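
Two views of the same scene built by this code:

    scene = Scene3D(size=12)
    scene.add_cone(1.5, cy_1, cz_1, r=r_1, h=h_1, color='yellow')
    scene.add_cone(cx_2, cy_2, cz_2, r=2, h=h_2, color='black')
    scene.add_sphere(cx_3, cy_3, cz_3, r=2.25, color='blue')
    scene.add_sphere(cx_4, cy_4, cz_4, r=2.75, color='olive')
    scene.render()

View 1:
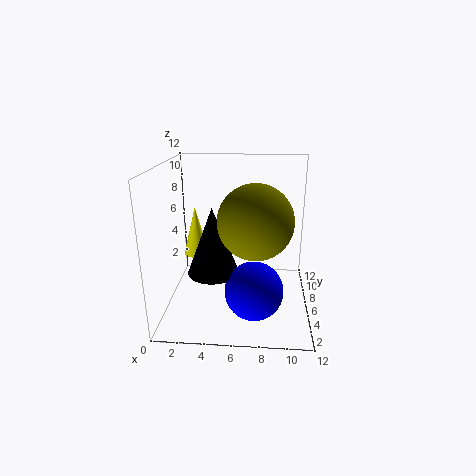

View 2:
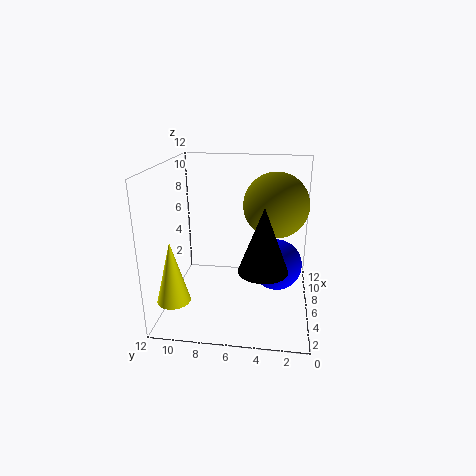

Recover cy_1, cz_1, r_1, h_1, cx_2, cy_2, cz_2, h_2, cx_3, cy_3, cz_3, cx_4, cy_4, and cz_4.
cy_1 = 10.25
cz_1 = 2.5
r_1 = 1.25
h_1 = 4.75
cx_2 = 4.25
cy_2 = 3.75
cz_2 = 4
h_2 = 5.25
cx_3 = 7.5
cy_3 = 2.75
cz_3 = 3
cx_4 = 7.5
cy_4 = 3
cz_4 = 8.5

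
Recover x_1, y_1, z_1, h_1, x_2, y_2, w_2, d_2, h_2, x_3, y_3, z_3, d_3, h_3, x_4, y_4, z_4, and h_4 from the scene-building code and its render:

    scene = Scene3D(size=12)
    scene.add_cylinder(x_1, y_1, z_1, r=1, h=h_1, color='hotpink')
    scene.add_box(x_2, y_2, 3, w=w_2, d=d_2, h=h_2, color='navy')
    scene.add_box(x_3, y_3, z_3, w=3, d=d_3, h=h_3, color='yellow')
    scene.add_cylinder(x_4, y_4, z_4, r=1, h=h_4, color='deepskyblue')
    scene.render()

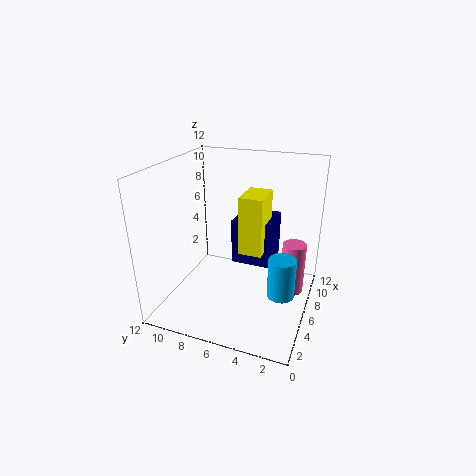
x_1 = 7.5
y_1 = 1.5
z_1 = 1
h_1 = 4.5
x_2 = 7
y_2 = 3.5
w_2 = 3.5
d_2 = 3.5
h_2 = 4
x_3 = 6
y_3 = 4
z_3 = 4.5
d_3 = 2
h_3 = 5
x_4 = 3
y_4 = 1.5
z_4 = 3.5
h_4 = 3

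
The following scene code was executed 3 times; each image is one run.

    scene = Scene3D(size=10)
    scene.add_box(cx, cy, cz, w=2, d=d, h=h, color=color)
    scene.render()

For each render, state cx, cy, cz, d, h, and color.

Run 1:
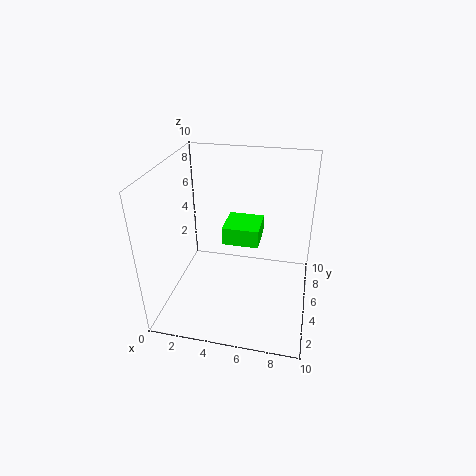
cx = 5, cy = 1, cz = 7, d = 2, h = 1, color = 'lime'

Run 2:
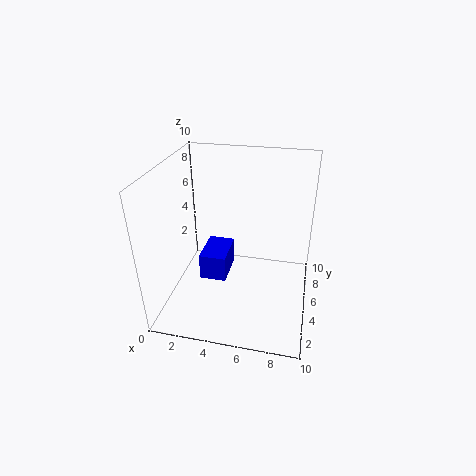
cx = 2, cy = 5, cz = 1, d = 3, h = 2, color = 'blue'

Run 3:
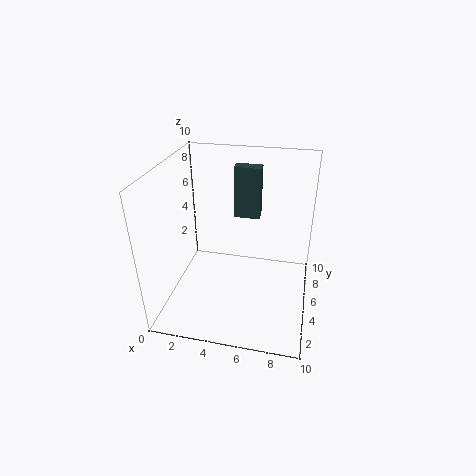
cx = 4, cy = 8, cz = 5, d = 1, h = 4, color = 'darkslategray'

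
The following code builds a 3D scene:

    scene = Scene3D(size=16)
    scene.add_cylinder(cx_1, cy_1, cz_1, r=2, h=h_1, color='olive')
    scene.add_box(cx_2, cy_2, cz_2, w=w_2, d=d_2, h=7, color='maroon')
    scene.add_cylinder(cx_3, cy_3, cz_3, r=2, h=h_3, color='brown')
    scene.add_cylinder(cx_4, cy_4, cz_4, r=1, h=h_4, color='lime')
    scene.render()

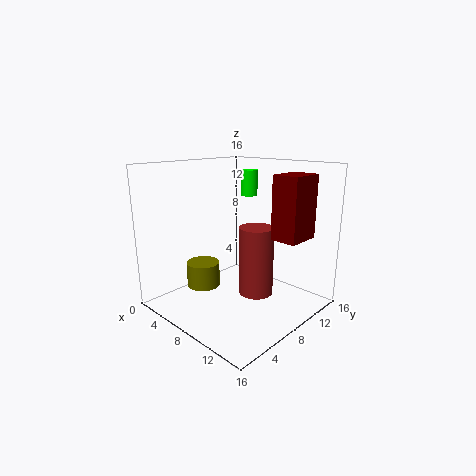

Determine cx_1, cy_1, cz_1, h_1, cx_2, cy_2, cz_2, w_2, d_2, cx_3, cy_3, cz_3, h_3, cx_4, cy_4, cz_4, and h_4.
cx_1 = 3
cy_1 = 7
cz_1 = 1
h_1 = 3
cx_2 = 11
cy_2 = 10
cz_2 = 8
w_2 = 3
d_2 = 4
cx_3 = 9
cy_3 = 10
cz_3 = 1
h_3 = 8
cx_4 = 6
cy_4 = 12
cz_4 = 12
h_4 = 3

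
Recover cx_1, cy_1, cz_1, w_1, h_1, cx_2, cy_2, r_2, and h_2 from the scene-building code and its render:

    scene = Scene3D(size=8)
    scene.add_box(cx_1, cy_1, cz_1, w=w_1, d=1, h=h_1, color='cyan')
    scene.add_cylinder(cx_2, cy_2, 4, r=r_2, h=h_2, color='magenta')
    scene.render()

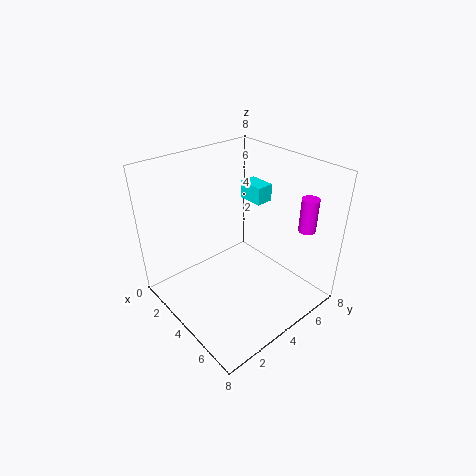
cx_1 = 2.5; cy_1 = 5.5; cz_1 = 5.5; w_1 = 1.5; h_1 = 1; cx_2 = 6; cy_2 = 7.5; r_2 = 0.5; h_2 = 2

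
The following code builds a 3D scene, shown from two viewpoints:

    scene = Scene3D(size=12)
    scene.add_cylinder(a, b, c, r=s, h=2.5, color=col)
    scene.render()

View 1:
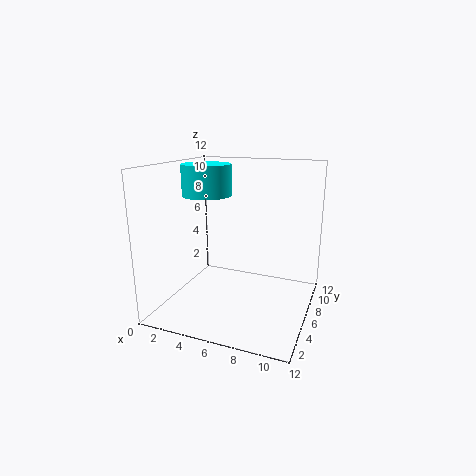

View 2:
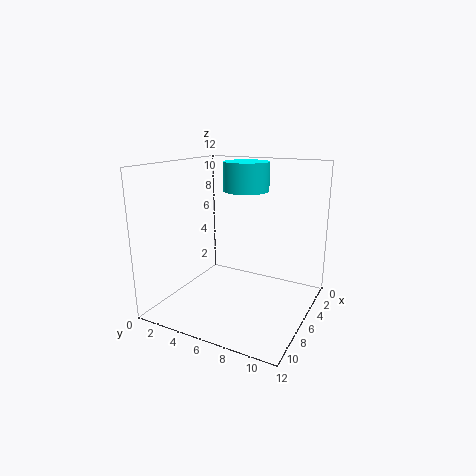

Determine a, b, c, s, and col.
a = 3.5, b = 5.5, c = 9.5, s = 2, col = 'cyan'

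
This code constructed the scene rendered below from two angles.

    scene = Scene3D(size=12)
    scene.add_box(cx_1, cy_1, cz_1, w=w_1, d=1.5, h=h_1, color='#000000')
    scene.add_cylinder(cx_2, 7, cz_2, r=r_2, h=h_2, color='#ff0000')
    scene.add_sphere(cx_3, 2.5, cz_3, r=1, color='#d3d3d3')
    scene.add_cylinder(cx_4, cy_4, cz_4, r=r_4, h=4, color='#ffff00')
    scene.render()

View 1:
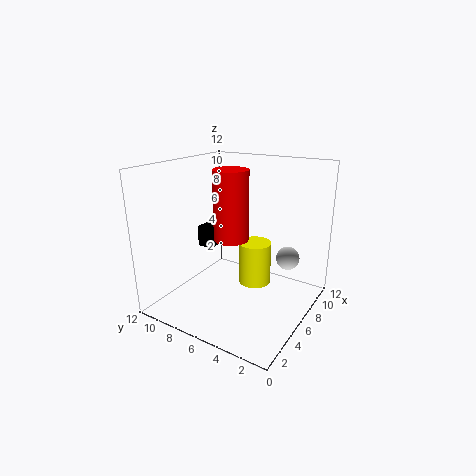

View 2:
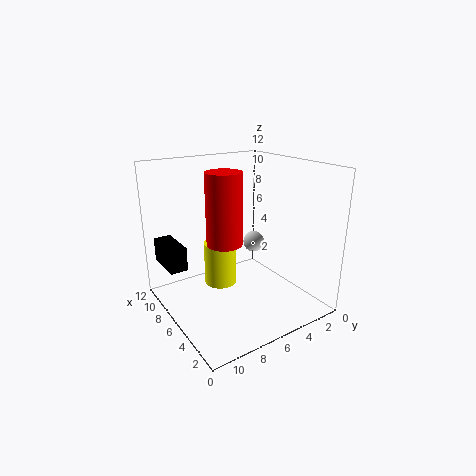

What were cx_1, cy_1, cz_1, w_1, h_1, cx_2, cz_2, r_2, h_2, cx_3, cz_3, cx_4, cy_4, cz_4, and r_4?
cx_1 = 7.5, cy_1 = 10, cz_1 = 3.5, w_1 = 3.5, h_1 = 2, cx_2 = 6.5, cz_2 = 5.5, r_2 = 1.5, h_2 = 6, cx_3 = 8.5, cz_3 = 4, cx_4 = 9, cy_4 = 6, cz_4 = 0.5, r_4 = 1.5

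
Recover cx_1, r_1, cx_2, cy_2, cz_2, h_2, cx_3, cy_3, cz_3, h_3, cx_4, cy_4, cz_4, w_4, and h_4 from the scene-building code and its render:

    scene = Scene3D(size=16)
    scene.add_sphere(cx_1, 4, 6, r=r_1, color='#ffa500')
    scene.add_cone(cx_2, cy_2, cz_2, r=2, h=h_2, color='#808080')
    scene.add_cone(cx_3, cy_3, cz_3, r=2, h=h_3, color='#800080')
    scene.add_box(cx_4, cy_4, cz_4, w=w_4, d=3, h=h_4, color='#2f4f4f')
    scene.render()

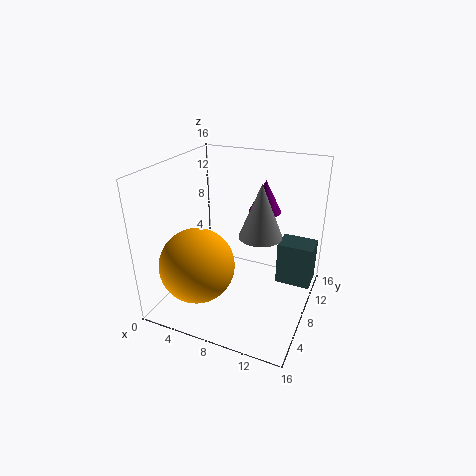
cx_1 = 5; r_1 = 4; cx_2 = 12; cy_2 = 4; cz_2 = 11; h_2 = 5; cx_3 = 9; cy_3 = 14; cz_3 = 9; h_3 = 4; cx_4 = 12; cy_4 = 10; cz_4 = 2; w_4 = 4; h_4 = 5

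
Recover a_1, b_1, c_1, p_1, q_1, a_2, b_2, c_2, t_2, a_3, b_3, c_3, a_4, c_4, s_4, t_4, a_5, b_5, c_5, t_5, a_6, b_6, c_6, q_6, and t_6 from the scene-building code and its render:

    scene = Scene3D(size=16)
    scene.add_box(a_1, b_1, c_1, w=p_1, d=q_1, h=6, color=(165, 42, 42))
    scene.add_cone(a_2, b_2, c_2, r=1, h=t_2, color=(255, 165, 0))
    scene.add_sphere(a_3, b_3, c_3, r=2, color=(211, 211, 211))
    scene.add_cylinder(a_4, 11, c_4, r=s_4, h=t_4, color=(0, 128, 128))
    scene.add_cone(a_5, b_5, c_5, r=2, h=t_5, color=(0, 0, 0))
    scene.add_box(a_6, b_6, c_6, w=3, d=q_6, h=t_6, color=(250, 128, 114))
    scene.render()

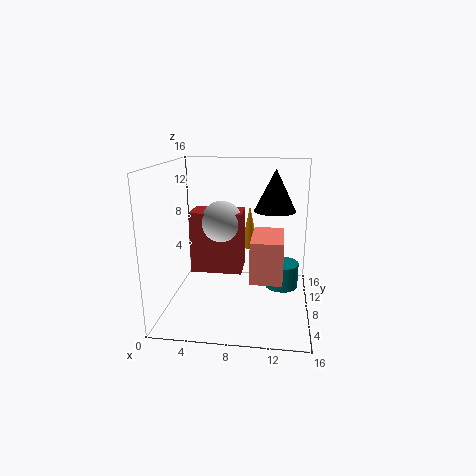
a_1 = 4
b_1 = 3
c_1 = 6
p_1 = 5
q_1 = 3
a_2 = 9
b_2 = 11
c_2 = 6
t_2 = 5
a_3 = 7
b_3 = 4
c_3 = 11
a_4 = 13
c_4 = 1
s_4 = 2
t_4 = 3
a_5 = 12
b_5 = 5
c_5 = 12
t_5 = 4
a_6 = 10
b_6 = 1
c_6 = 6
q_6 = 5
t_6 = 4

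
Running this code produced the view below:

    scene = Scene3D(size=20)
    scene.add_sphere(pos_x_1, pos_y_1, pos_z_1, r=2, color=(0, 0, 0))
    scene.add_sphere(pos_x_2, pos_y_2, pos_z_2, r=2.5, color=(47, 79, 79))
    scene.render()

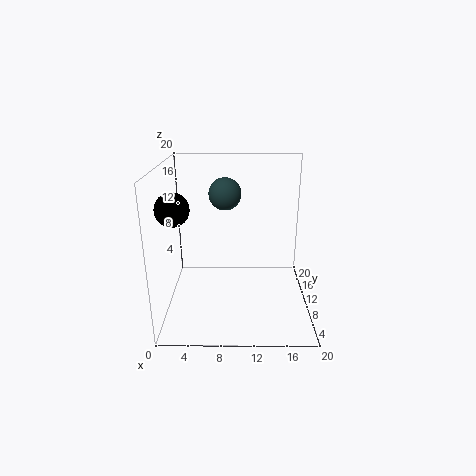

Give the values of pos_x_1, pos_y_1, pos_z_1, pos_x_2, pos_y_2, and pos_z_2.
pos_x_1 = 2.5; pos_y_1 = 4; pos_z_1 = 16; pos_x_2 = 8; pos_y_2 = 16.5; pos_z_2 = 14.5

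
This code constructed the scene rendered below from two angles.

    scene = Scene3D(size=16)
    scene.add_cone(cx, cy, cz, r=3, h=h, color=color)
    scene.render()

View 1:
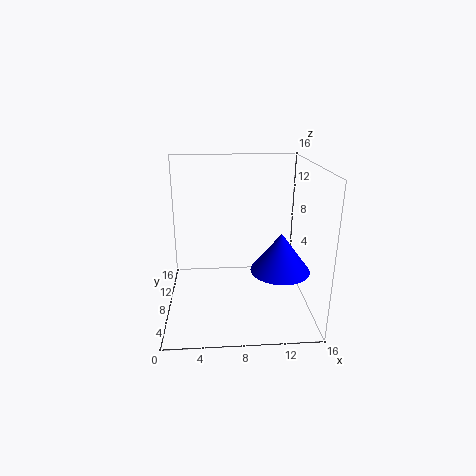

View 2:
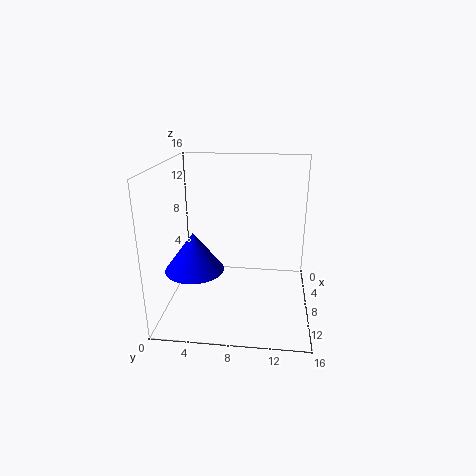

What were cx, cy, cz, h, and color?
cx = 12
cy = 4
cz = 6
h = 4
color = 'blue'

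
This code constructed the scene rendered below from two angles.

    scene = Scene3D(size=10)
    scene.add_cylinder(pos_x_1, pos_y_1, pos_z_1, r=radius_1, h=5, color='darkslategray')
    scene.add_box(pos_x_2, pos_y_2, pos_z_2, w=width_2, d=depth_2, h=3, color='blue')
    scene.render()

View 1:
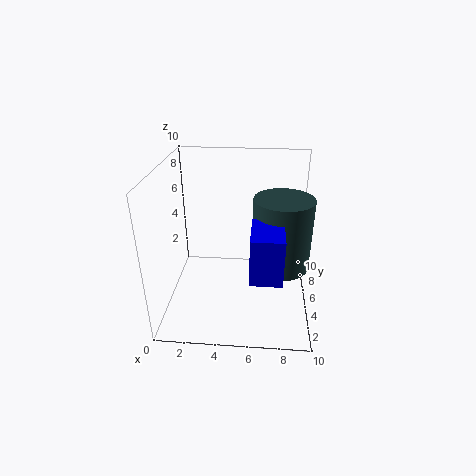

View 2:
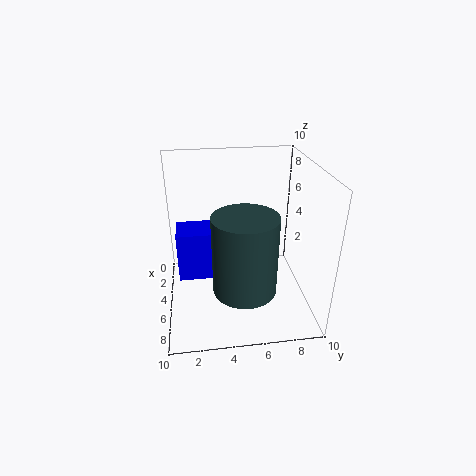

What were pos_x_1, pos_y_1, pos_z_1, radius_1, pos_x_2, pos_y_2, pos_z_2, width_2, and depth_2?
pos_x_1 = 8
pos_y_1 = 5
pos_z_1 = 3
radius_1 = 2
pos_x_2 = 6
pos_y_2 = 1
pos_z_2 = 4
width_2 = 2
depth_2 = 3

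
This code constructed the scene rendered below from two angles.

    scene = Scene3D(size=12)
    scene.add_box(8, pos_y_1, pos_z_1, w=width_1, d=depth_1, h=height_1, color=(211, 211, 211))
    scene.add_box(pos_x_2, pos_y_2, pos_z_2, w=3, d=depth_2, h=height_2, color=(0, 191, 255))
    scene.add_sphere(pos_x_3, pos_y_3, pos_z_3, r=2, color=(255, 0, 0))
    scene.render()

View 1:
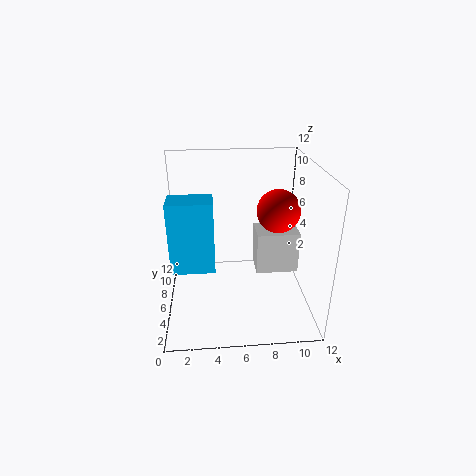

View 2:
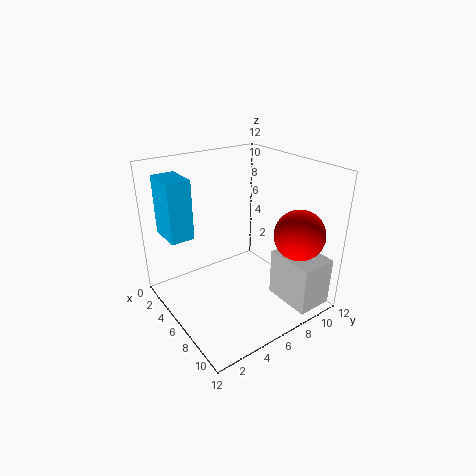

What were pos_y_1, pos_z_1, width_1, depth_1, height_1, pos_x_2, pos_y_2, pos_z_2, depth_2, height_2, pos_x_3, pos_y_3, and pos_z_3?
pos_y_1 = 8
pos_z_1 = 1
width_1 = 4
depth_1 = 3
height_1 = 4
pos_x_2 = 1
pos_y_2 = 1
pos_z_2 = 6
depth_2 = 2
height_2 = 5
pos_x_3 = 10
pos_y_3 = 9
pos_z_3 = 7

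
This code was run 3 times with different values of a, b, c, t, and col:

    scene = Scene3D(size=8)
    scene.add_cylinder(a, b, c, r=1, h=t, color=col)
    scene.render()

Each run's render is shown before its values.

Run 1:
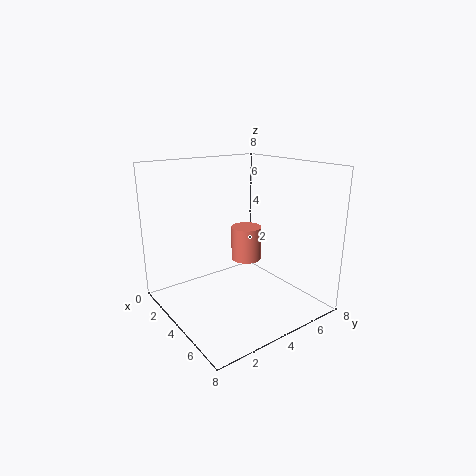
a = 1.5, b = 6.5, c = 1.25, t = 2.25, col = 'salmon'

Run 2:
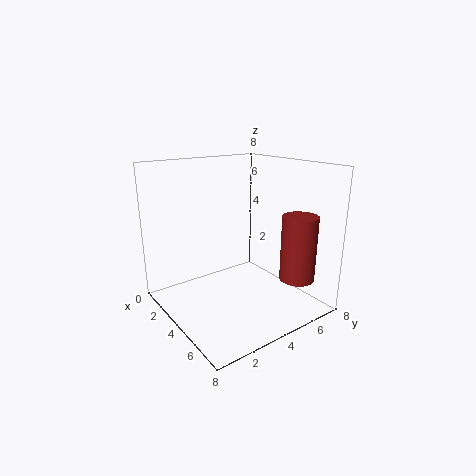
a = 6, b = 6.75, c = 1.5, t = 3.75, col = 'brown'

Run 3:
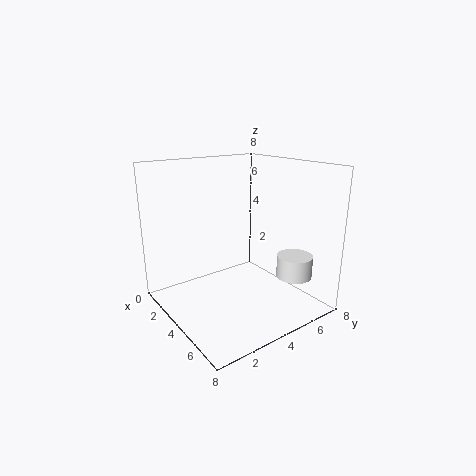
a = 6, b = 6.5, c = 1.75, t = 1.25, col = 'white'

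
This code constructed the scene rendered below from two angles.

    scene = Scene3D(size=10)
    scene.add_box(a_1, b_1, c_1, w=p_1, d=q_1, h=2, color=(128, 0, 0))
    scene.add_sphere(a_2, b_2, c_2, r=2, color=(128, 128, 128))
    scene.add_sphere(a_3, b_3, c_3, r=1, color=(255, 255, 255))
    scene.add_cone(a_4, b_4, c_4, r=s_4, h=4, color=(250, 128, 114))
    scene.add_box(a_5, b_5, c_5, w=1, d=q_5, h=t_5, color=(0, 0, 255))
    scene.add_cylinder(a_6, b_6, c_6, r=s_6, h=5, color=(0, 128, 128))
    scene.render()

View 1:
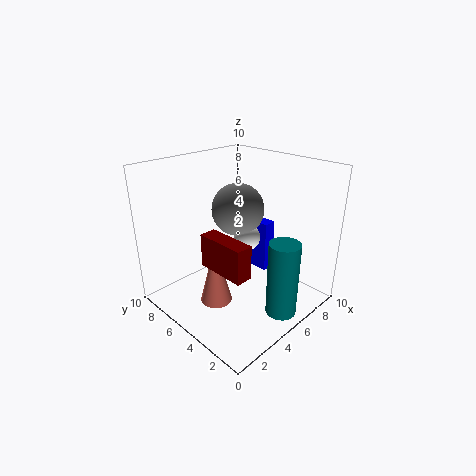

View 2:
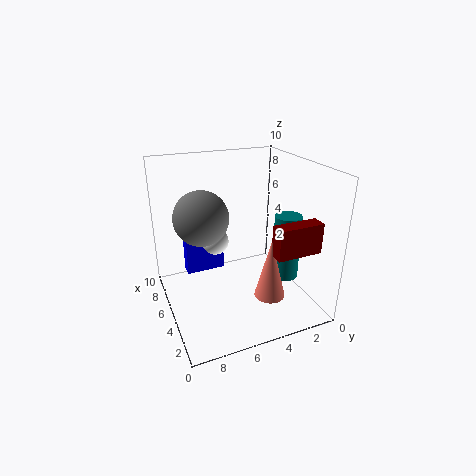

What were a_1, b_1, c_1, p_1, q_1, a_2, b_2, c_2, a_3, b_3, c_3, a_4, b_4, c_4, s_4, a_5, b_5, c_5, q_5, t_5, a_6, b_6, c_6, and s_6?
a_1 = 1, b_1 = 1, c_1 = 5, p_1 = 1, q_1 = 3, a_2 = 7, b_2 = 7, c_2 = 6, a_3 = 7, b_3 = 6, c_3 = 4, a_4 = 2, b_4 = 4, c_4 = 2, s_4 = 1, a_5 = 8, b_5 = 5, c_5 = 1, q_5 = 3, t_5 = 4, a_6 = 5, b_6 = 1, c_6 = 1, s_6 = 1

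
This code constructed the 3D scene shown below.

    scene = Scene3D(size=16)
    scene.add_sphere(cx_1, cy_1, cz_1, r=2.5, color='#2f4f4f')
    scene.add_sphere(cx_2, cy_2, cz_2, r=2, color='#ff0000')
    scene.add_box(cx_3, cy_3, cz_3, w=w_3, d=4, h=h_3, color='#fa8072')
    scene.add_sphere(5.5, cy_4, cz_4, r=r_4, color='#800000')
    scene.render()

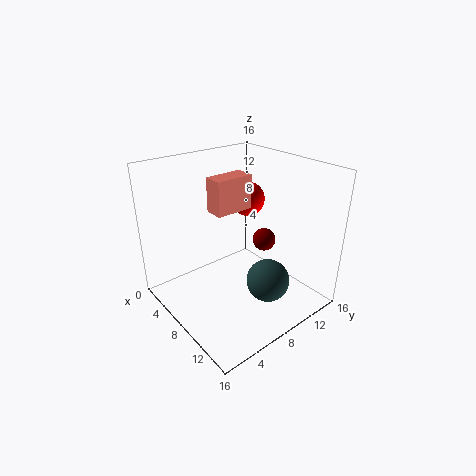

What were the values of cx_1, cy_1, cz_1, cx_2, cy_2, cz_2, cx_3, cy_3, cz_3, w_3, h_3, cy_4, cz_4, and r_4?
cx_1 = 10.5; cy_1 = 10.5; cz_1 = 2.5; cx_2 = 5.5; cy_2 = 11.5; cz_2 = 11; cx_3 = 7.5; cy_3 = 4.5; cz_3 = 12; w_3 = 2; h_3 = 3.5; cy_4 = 14.5; cz_4 = 4.5; r_4 = 1.5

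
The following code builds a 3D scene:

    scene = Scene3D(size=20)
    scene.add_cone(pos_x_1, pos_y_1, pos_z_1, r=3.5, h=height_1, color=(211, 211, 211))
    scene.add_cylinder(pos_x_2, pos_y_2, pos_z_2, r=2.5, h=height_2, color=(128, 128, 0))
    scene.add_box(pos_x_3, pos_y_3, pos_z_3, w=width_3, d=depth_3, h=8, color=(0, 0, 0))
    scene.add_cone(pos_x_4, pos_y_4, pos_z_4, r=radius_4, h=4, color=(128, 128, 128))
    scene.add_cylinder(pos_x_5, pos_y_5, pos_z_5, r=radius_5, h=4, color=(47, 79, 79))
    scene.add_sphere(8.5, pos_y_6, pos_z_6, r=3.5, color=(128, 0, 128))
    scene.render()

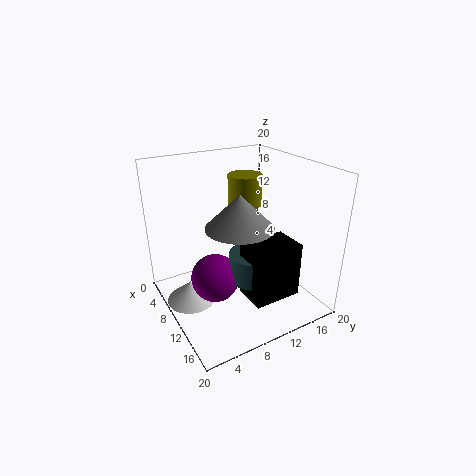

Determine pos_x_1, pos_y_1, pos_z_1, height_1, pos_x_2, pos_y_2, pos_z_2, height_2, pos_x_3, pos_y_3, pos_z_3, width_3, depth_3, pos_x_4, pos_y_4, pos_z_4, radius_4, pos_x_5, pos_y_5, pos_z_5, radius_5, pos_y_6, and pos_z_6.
pos_x_1 = 7.5, pos_y_1 = 3.5, pos_z_1 = 0.5, height_1 = 3, pos_x_2 = 6, pos_y_2 = 13.5, pos_z_2 = 13, height_2 = 4.5, pos_x_3 = 10.5, pos_y_3 = 10, pos_z_3 = 1.5, width_3 = 5, depth_3 = 7, pos_x_4 = 15.5, pos_y_4 = 7, pos_z_4 = 14.5, radius_4 = 4, pos_x_5 = 11, pos_y_5 = 12, pos_z_5 = 3.5, radius_5 = 3.5, pos_y_6 = 7, pos_z_6 = 3.5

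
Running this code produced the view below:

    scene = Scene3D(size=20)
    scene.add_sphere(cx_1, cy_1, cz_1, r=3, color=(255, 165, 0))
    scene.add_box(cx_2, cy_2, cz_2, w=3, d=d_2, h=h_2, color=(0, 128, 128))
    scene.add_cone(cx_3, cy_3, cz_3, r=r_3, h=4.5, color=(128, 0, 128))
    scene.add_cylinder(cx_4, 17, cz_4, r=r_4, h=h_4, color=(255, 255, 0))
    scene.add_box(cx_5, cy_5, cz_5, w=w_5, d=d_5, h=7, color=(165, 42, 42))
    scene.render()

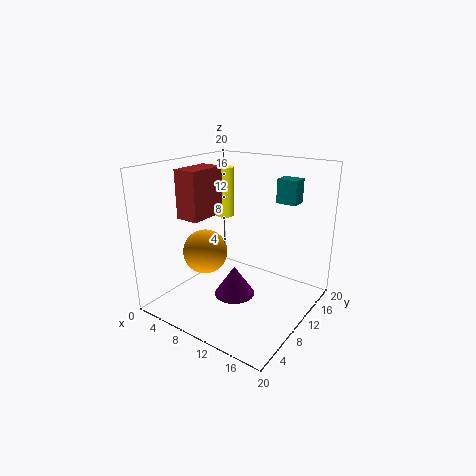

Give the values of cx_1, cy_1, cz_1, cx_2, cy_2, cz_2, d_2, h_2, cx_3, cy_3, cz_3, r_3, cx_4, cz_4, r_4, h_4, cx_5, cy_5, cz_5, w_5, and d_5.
cx_1 = 7
cy_1 = 6.5
cz_1 = 8.5
cx_2 = 12.5
cy_2 = 16
cz_2 = 14
d_2 = 2.5
h_2 = 3.5
cx_3 = 9
cy_3 = 10.5
cz_3 = 0.5
r_3 = 3
cx_4 = 2.5
cz_4 = 10
r_4 = 1.5
h_4 = 8
cx_5 = 1.5
cy_5 = 7
cz_5 = 12
w_5 = 3.5
d_5 = 6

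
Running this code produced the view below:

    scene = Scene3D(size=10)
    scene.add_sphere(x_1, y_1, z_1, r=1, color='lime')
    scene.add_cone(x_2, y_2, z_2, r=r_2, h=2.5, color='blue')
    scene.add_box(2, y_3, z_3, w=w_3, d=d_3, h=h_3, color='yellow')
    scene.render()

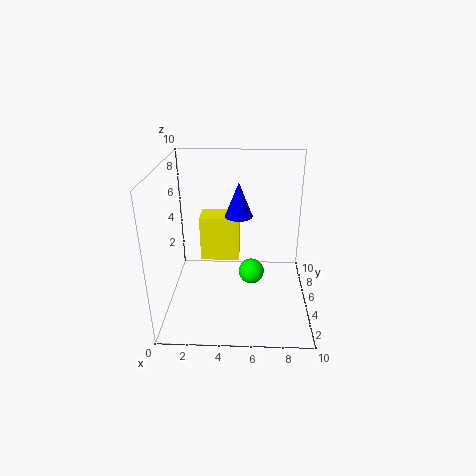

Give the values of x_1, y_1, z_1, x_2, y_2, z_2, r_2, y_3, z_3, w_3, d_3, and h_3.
x_1 = 6; y_1 = 7; z_1 = 1; x_2 = 5; y_2 = 6.5; z_2 = 6; r_2 = 1; y_3 = 7; z_3 = 2; w_3 = 3; d_3 = 2; h_3 = 3.5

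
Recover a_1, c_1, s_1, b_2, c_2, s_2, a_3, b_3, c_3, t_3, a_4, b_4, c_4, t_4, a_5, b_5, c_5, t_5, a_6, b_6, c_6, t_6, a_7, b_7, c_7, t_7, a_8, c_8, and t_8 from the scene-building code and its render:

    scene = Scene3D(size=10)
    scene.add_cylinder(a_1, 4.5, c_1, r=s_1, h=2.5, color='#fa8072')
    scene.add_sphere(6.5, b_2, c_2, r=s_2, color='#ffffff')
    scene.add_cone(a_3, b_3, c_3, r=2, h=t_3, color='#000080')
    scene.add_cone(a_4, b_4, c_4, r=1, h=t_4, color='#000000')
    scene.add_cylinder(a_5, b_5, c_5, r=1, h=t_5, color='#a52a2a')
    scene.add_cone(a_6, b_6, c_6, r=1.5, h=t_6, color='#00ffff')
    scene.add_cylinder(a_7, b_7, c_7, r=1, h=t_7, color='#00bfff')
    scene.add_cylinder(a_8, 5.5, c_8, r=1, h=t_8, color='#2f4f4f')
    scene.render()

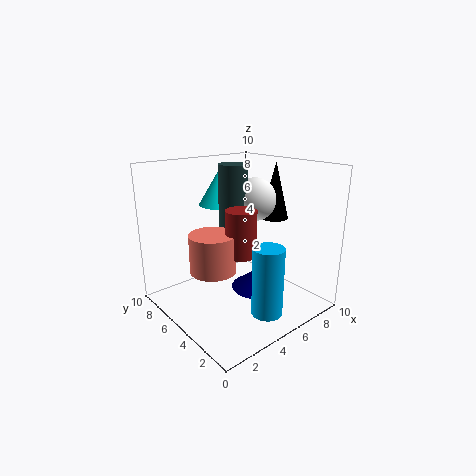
a_1 = 2.5; c_1 = 3.5; s_1 = 1.5; b_2 = 5; c_2 = 7.5; s_2 = 1.5; a_3 = 7; b_3 = 5; c_3 = 0.5; t_3 = 1.5; a_4 = 8; b_4 = 4.5; c_4 = 6; t_4 = 4; a_5 = 4; b_5 = 3.5; c_5 = 4.5; t_5 = 3; a_6 = 5; b_6 = 7; c_6 = 7; t_6 = 2.5; a_7 = 4.5; b_7 = 1.5; c_7 = 1; t_7 = 4.5; a_8 = 5; c_8 = 5.5; t_8 = 4.5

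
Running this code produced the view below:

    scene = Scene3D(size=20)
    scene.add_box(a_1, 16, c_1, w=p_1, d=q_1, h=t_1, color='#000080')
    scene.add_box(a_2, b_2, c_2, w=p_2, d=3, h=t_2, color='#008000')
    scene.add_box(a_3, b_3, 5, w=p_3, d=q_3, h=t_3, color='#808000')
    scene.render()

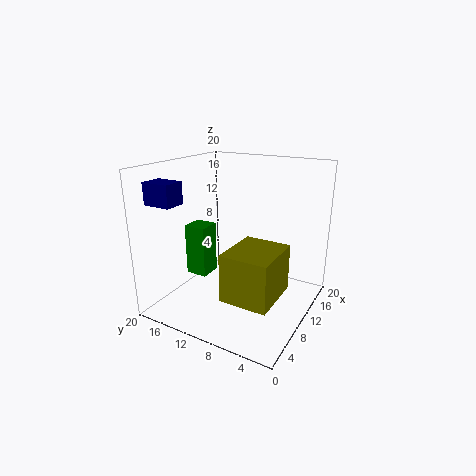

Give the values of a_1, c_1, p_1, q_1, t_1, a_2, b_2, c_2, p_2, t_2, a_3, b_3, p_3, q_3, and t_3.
a_1 = 3
c_1 = 15
p_1 = 3
q_1 = 4
t_1 = 3
a_2 = 6
b_2 = 13
c_2 = 5
p_2 = 3
t_2 = 7
a_3 = 2
b_3 = 2
p_3 = 7
q_3 = 6
t_3 = 6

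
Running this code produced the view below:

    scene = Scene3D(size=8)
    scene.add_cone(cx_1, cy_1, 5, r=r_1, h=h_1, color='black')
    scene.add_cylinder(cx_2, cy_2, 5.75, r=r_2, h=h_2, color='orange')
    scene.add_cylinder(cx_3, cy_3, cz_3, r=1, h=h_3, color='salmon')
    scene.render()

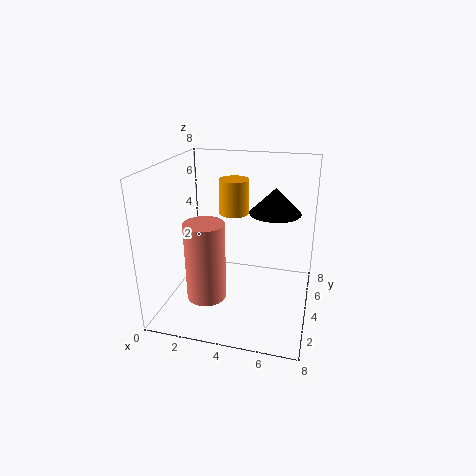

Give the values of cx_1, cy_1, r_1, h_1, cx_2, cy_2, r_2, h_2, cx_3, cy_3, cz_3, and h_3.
cx_1 = 5.75
cy_1 = 5.75
r_1 = 1.5
h_1 = 1.5
cx_2 = 4
cy_2 = 3.25
r_2 = 0.75
h_2 = 1.75
cx_3 = 3
cy_3 = 1.5
cz_3 = 1.75
h_3 = 4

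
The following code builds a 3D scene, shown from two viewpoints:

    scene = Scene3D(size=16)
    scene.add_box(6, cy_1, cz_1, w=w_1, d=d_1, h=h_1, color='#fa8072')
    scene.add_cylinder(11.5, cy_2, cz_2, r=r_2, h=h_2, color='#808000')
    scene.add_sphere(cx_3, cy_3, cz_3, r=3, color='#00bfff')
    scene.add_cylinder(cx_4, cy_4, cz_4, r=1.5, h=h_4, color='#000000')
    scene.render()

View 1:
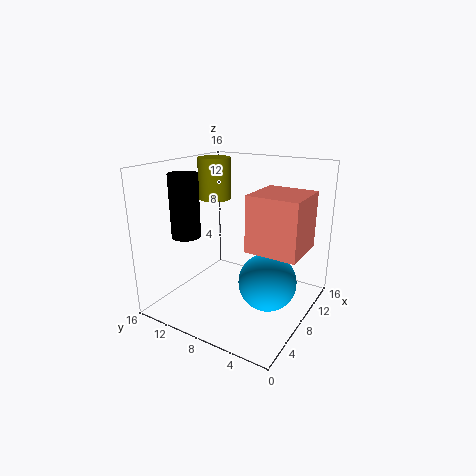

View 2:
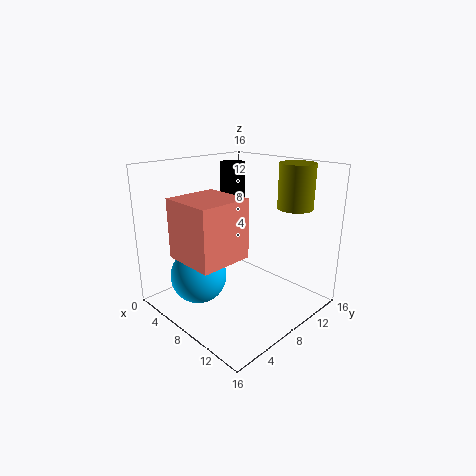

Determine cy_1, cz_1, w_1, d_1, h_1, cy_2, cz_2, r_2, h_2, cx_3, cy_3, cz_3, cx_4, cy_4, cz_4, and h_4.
cy_1 = 0.5
cz_1 = 7.5
w_1 = 5.5
d_1 = 5.5
h_1 = 6
cy_2 = 13.5
cz_2 = 11
r_2 = 2
h_2 = 5
cx_3 = 6.5
cy_3 = 3.5
cz_3 = 4.5
cx_4 = 3.5
cy_4 = 11.5
cz_4 = 9
h_4 = 6.5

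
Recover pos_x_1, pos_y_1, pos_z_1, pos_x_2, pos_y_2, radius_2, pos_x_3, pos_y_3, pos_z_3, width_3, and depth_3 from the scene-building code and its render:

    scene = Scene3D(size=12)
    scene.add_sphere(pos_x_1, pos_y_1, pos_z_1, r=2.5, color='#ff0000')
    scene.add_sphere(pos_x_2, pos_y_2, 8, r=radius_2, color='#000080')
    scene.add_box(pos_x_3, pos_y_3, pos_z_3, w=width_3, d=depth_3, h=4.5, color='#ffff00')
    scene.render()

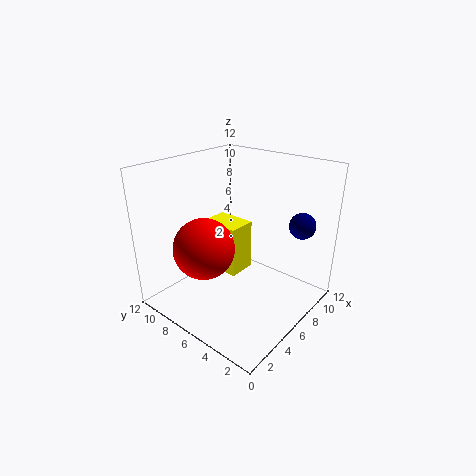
pos_x_1 = 3.5; pos_y_1 = 7.5; pos_z_1 = 5.5; pos_x_2 = 7.5; pos_y_2 = 1; radius_2 = 1; pos_x_3 = 6; pos_y_3 = 6.5; pos_z_3 = 2; width_3 = 2.5; depth_3 = 3.5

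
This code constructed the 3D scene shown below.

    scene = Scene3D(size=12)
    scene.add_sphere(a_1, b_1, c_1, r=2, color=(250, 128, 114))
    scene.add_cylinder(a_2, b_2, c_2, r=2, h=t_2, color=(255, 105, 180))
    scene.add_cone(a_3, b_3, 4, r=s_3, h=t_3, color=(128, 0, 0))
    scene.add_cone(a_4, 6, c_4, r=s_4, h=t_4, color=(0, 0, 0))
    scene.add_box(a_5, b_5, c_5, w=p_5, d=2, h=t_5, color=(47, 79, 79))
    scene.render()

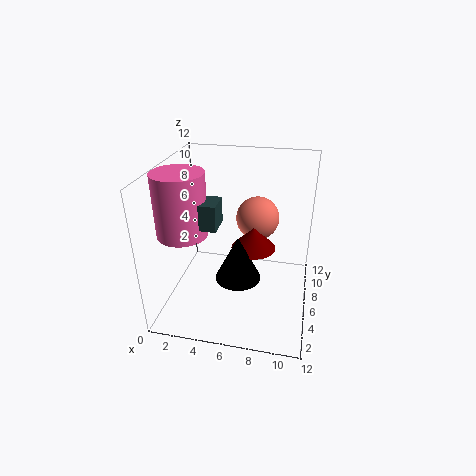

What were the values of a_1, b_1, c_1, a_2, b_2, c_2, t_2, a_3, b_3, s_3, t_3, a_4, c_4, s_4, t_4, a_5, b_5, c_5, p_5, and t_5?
a_1 = 7
b_1 = 10
c_1 = 6
a_2 = 2
b_2 = 4
c_2 = 7
t_2 = 5
a_3 = 7
b_3 = 8
s_3 = 2
t_3 = 2
a_4 = 6
c_4 = 2
s_4 = 2
t_4 = 4
a_5 = 2
b_5 = 3
c_5 = 8
p_5 = 3
t_5 = 2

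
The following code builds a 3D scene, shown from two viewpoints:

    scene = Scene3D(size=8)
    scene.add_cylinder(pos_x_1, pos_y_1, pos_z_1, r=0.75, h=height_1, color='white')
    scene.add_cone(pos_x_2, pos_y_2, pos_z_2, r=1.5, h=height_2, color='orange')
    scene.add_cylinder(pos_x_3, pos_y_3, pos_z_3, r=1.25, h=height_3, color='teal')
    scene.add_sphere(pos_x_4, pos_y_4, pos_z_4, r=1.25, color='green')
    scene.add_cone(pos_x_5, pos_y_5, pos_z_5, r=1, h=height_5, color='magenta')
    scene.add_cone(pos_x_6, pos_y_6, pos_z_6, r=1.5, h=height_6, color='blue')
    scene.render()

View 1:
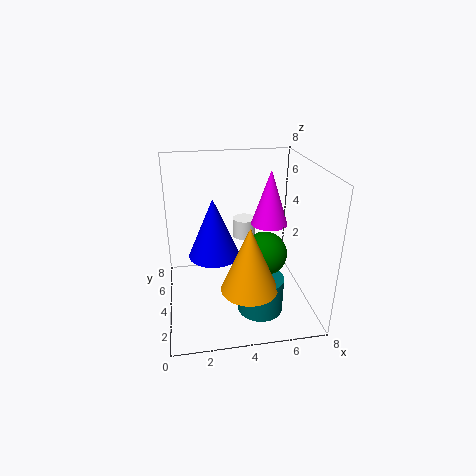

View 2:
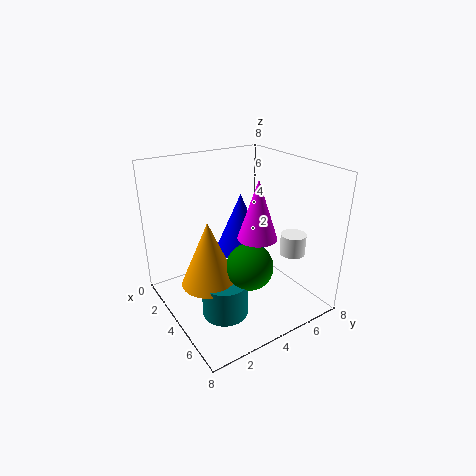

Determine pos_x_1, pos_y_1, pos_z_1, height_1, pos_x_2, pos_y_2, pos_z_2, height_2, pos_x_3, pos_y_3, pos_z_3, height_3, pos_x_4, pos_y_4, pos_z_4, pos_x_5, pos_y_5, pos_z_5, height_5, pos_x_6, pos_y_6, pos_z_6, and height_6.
pos_x_1 = 5
pos_y_1 = 7.25
pos_z_1 = 2.5
height_1 = 1.25
pos_x_2 = 4.25
pos_y_2 = 2
pos_z_2 = 2
height_2 = 3.5
pos_x_3 = 5
pos_y_3 = 2.5
pos_z_3 = 0.25
height_3 = 2
pos_x_4 = 5.5
pos_y_4 = 3.75
pos_z_4 = 3
pos_x_5 = 5.75
pos_y_5 = 4
pos_z_5 = 4.75
height_5 = 3
pos_x_6 = 2.75
pos_y_6 = 5
pos_z_6 = 2.5
height_6 = 3.5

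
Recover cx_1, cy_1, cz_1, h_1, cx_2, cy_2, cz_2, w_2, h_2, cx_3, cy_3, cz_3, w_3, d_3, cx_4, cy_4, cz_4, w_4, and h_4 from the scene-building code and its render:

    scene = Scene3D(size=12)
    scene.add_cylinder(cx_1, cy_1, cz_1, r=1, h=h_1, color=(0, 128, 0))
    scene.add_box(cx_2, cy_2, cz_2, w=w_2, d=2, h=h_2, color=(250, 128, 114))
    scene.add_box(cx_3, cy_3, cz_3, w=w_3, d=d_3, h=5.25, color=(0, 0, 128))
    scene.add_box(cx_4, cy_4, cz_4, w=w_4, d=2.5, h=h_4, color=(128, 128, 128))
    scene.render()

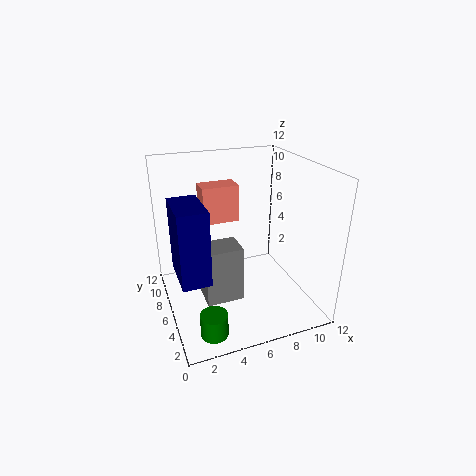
cx_1 = 2.25
cy_1 = 1
cz_1 = 1.25
h_1 = 1.75
cx_2 = 3.75
cy_2 = 8.25
cz_2 = 6.5
w_2 = 3.25
h_2 = 3.25
cx_3 = 0.25
cy_3 = 1
cz_3 = 5.5
w_3 = 2
d_3 = 3.5
cx_4 = 3
cy_4 = 5.25
cz_4 = 0.25
w_4 = 3.25
h_4 = 5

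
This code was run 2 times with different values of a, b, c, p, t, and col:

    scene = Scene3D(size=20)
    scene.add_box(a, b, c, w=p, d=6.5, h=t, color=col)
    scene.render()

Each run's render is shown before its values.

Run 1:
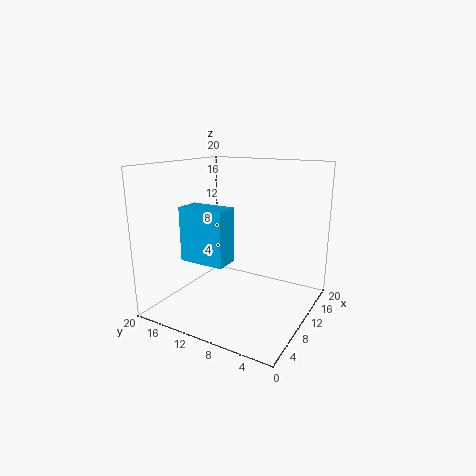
a = 5.5
b = 10
c = 7
p = 3.5
t = 7.5
col = 'deepskyblue'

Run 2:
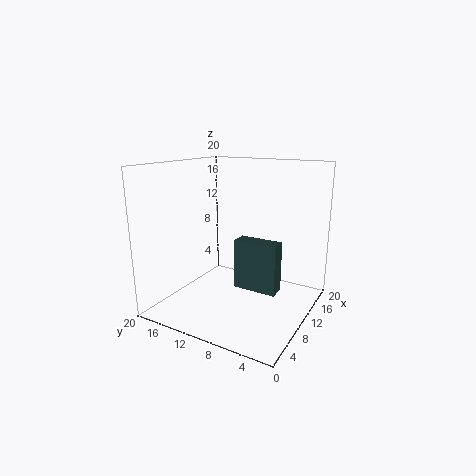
a = 11.5
b = 5
c = 1.5
p = 2.5
t = 7.5
col = 'darkslategray'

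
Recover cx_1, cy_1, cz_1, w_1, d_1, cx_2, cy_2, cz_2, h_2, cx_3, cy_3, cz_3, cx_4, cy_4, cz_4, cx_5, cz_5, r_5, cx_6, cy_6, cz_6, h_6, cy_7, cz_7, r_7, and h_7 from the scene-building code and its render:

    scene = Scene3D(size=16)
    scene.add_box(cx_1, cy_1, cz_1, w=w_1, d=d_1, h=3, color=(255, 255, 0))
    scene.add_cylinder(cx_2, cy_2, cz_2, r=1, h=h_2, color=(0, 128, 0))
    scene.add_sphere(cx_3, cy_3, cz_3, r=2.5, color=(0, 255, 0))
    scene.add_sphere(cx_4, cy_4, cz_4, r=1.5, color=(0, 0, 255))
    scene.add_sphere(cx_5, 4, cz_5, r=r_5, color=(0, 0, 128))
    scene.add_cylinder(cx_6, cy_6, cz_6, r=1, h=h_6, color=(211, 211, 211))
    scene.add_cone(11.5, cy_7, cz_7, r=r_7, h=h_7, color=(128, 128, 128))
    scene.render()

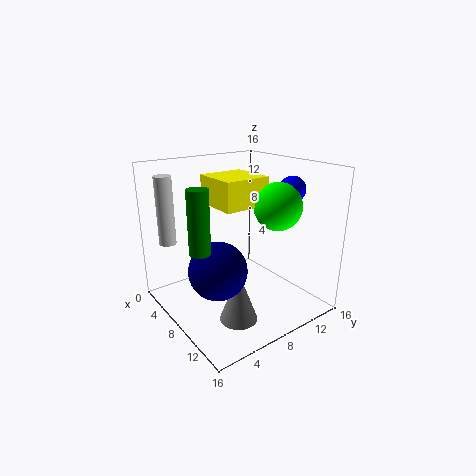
cx_1 = 5.5, cy_1 = 5, cz_1 = 12, w_1 = 5, d_1 = 5, cx_2 = 11, cy_2 = 1.5, cz_2 = 9, h_2 = 6, cx_3 = 11.5, cy_3 = 10.5, cz_3 = 12, cx_4 = 10, cy_4 = 14, cz_4 = 13, cx_5 = 10, cz_5 = 6, r_5 = 3, cx_6 = 1.5, cy_6 = 2.5, cz_6 = 6.5, h_6 = 8, cy_7 = 5.5, cz_7 = 0.5, r_7 = 2, h_7 = 5.5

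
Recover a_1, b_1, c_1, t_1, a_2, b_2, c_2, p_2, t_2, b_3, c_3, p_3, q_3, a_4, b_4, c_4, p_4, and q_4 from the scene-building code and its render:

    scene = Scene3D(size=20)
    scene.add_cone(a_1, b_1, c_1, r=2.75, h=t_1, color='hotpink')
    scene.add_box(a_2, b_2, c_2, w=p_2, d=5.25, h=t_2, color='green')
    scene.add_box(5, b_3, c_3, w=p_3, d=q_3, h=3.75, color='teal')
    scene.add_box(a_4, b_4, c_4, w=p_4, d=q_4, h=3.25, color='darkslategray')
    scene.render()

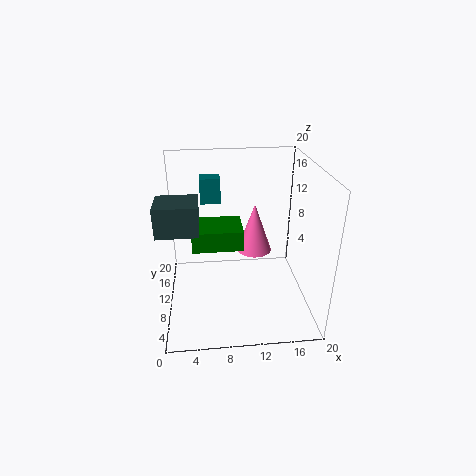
a_1 = 13.25; b_1 = 15.75; c_1 = 4.75; t_1 = 7.75; a_2 = 3.75; b_2 = 7.25; c_2 = 9.5; p_2 = 6.75; t_2 = 2.75; b_3 = 14.75; c_3 = 13.25; p_3 = 3; q_3 = 2.5; a_4 = 0.5; b_4 = 0.25; c_4 = 15.5; p_4 = 4.5; q_4 = 4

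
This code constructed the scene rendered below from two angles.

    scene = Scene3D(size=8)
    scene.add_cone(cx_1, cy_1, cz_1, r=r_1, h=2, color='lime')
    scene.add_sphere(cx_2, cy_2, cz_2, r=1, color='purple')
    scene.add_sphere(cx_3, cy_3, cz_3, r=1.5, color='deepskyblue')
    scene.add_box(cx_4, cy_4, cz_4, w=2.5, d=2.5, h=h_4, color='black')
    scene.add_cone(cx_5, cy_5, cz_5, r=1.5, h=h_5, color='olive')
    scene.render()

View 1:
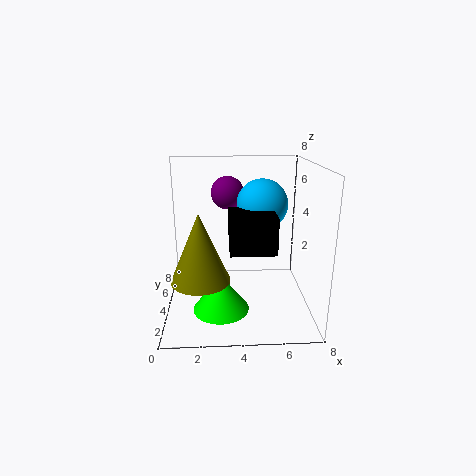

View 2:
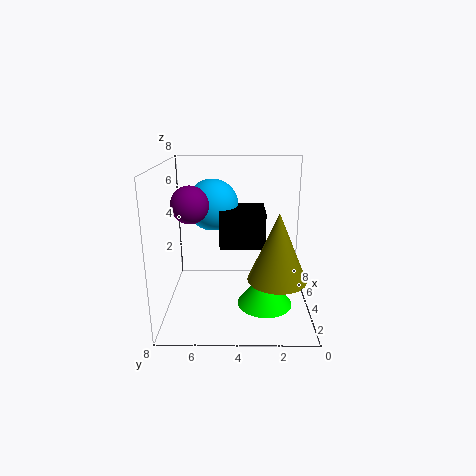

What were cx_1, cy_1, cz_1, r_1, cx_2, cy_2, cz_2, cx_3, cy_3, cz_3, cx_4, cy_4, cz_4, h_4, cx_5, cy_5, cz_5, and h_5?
cx_1 = 3; cy_1 = 2.5; cz_1 = 0.5; r_1 = 1.5; cx_2 = 3.5; cy_2 = 6.5; cz_2 = 6; cx_3 = 5.5; cy_3 = 5.5; cz_3 = 5.5; cx_4 = 3.5; cy_4 = 2.5; cz_4 = 3.5; h_4 = 2; cx_5 = 2; cy_5 = 2; cz_5 = 2.5; h_5 = 3.5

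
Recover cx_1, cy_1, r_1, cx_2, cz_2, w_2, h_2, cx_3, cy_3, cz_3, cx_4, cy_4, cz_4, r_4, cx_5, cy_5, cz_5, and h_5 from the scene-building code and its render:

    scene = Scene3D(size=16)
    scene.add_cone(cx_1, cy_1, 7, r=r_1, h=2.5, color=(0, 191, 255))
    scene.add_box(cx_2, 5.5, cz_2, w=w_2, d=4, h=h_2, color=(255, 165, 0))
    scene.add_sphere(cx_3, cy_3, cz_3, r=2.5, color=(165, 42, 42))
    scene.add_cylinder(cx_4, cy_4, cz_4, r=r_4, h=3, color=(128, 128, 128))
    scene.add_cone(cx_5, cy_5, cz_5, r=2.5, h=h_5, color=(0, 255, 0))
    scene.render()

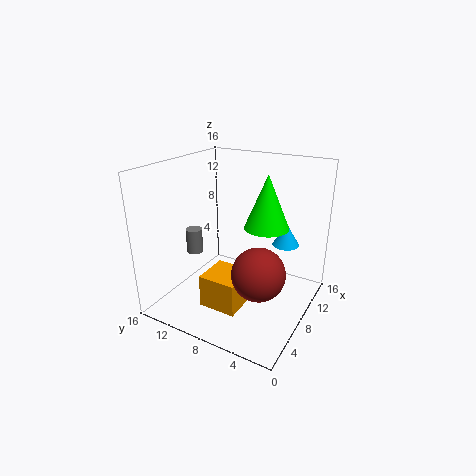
cx_1 = 11, cy_1 = 3.5, r_1 = 1.5, cx_2 = 2.5, cz_2 = 2, w_2 = 4, h_2 = 3.5, cx_3 = 3, cy_3 = 3, cz_3 = 7.5, cx_4 = 8.5, cy_4 = 14.5, cz_4 = 4.5, r_4 = 1, cx_5 = 10, cy_5 = 5.5, cz_5 = 9, h_5 = 6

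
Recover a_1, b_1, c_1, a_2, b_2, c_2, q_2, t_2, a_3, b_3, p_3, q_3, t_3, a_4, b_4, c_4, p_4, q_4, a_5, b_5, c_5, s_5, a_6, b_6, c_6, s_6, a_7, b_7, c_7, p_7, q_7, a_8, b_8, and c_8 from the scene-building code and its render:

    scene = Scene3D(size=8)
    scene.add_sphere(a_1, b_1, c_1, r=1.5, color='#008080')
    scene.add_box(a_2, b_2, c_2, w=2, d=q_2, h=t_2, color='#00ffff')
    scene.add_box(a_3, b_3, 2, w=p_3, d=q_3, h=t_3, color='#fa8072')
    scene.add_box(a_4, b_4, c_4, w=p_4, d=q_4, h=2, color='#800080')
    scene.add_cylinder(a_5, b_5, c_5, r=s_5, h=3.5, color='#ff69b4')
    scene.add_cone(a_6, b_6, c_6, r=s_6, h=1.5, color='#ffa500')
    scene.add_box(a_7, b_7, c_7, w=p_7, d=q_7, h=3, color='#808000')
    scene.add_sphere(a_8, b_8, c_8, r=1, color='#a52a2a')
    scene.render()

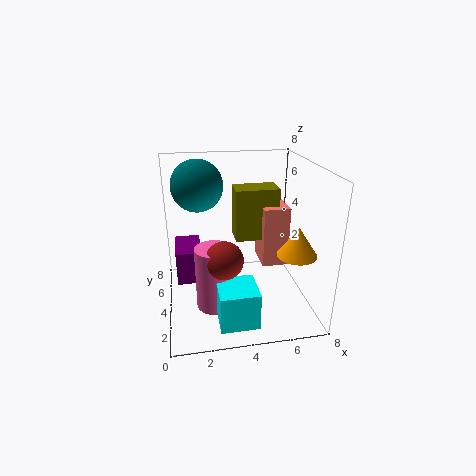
a_1 = 2; b_1 = 6; c_1 = 6.5; a_2 = 2.5; b_2 = 0.5; c_2 = 0.5; q_2 = 2; t_2 = 2; a_3 = 5.5; b_3 = 4; p_3 = 1.5; q_3 = 2; t_3 = 3.5; a_4 = 0.5; b_4 = 4.5; c_4 = 1; p_4 = 1.5; q_4 = 2.5; a_5 = 2.5; b_5 = 3; c_5 = 0.5; s_5 = 1; a_6 = 6.5; b_6 = 1.5; c_6 = 4; s_6 = 1; a_7 = 4; b_7 = 4.5; c_7 = 3.5; p_7 = 2.5; q_7 = 1.5; a_8 = 3; b_8 = 2.5; c_8 = 3.5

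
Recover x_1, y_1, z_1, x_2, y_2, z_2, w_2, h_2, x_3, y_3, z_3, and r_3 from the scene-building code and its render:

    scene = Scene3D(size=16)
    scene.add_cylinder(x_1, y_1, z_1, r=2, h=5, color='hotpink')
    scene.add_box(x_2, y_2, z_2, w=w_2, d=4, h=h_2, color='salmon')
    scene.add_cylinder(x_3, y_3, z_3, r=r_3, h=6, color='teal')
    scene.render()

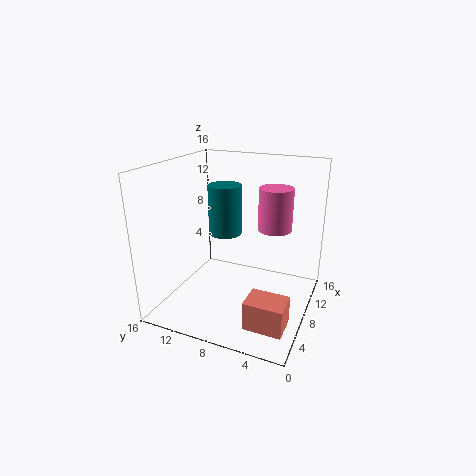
x_1 = 12, y_1 = 5, z_1 = 8, x_2 = 2, y_2 = 1, z_2 = 1, w_2 = 3, h_2 = 3, x_3 = 11, y_3 = 11, z_3 = 7, r_3 = 2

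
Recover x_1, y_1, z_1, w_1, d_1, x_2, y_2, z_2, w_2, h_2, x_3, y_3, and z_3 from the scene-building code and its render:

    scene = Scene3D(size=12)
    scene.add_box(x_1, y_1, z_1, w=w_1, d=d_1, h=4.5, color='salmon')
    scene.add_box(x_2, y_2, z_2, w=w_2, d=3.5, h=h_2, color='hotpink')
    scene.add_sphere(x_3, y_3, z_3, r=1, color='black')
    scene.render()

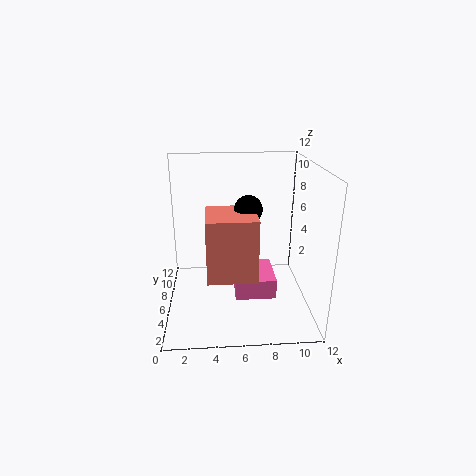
x_1 = 3.5; y_1 = 0.5; z_1 = 5; w_1 = 3.5; d_1 = 3.5; x_2 = 5.5; y_2 = 1.5; z_2 = 3; w_2 = 3; h_2 = 1.5; x_3 = 6.5; y_3 = 3; z_3 = 9.5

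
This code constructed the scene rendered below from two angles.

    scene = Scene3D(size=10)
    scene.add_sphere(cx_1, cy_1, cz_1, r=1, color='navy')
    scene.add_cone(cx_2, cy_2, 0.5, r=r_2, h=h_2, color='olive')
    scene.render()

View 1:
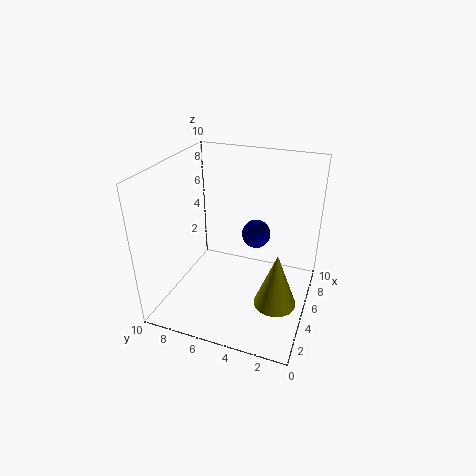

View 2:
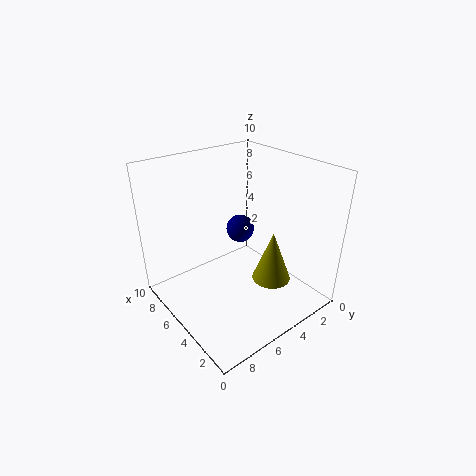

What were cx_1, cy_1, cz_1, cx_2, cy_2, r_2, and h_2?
cx_1 = 6
cy_1 = 4
cz_1 = 5
cx_2 = 4.5
cy_2 = 2
r_2 = 1.5
h_2 = 4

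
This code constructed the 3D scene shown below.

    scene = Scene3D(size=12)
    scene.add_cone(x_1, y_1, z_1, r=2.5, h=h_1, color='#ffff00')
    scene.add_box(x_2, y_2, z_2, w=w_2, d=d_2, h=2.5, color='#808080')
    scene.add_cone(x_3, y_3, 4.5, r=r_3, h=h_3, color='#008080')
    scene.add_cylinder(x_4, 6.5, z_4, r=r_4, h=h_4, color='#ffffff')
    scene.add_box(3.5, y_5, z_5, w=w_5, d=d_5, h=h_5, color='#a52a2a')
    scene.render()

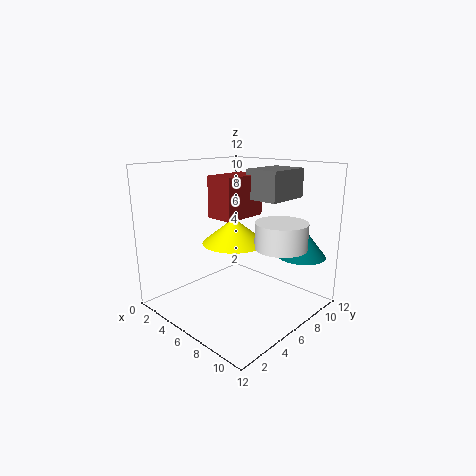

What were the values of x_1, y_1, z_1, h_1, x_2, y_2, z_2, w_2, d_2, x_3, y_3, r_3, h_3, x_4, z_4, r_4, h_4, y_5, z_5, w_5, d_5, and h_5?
x_1 = 6.5, y_1 = 5, z_1 = 6, h_1 = 2, x_2 = 5.5, y_2 = 7.5, z_2 = 9, w_2 = 3, d_2 = 4, x_3 = 10, y_3 = 9.5, r_3 = 2, h_3 = 2.5, x_4 = 10, z_4 = 6, r_4 = 2, h_4 = 2, y_5 = 5, z_5 = 7.5, w_5 = 2.5, d_5 = 4, h_5 = 3.5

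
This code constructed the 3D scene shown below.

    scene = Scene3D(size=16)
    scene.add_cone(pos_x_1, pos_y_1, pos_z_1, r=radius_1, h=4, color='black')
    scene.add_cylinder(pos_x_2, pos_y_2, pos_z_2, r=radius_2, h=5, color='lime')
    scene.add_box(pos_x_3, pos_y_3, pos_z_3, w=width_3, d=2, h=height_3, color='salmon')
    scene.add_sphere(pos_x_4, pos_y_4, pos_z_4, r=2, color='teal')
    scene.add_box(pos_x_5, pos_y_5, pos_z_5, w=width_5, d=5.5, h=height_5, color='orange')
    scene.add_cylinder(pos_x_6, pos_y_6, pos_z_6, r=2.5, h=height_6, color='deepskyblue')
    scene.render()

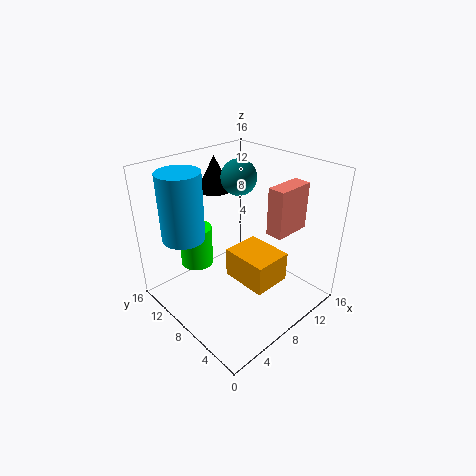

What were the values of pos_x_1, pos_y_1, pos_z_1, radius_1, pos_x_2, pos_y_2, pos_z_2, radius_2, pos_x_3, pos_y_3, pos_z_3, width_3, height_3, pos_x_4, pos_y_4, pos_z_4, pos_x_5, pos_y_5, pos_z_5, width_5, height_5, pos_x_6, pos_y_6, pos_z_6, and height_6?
pos_x_1 = 9
pos_y_1 = 13
pos_z_1 = 12
radius_1 = 2
pos_x_2 = 6.5
pos_y_2 = 14
pos_z_2 = 2.5
radius_2 = 2
pos_x_3 = 11
pos_y_3 = 4.5
pos_z_3 = 8
width_3 = 4.5
height_3 = 5.5
pos_x_4 = 10
pos_y_4 = 10
pos_z_4 = 14
pos_x_5 = 7.5
pos_y_5 = 4
pos_z_5 = 2.5
width_5 = 4.5
height_5 = 3.5
pos_x_6 = 4.5
pos_y_6 = 13.5
pos_z_6 = 7
height_6 = 8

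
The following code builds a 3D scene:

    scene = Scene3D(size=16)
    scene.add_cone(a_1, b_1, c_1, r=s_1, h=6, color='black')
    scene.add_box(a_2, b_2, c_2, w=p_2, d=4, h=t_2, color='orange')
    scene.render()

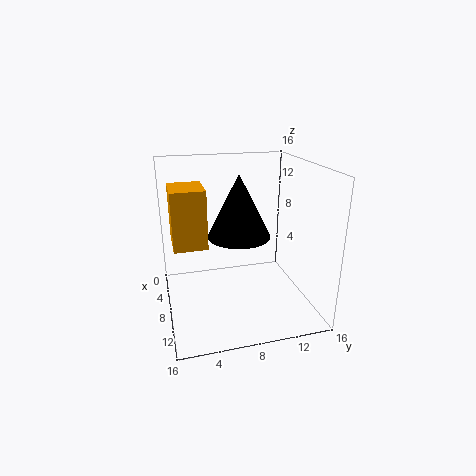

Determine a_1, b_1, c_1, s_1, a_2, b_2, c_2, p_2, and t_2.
a_1 = 12
b_1 = 7
c_1 = 10
s_1 = 3
a_2 = 1
b_2 = 1
c_2 = 6
p_2 = 5
t_2 = 7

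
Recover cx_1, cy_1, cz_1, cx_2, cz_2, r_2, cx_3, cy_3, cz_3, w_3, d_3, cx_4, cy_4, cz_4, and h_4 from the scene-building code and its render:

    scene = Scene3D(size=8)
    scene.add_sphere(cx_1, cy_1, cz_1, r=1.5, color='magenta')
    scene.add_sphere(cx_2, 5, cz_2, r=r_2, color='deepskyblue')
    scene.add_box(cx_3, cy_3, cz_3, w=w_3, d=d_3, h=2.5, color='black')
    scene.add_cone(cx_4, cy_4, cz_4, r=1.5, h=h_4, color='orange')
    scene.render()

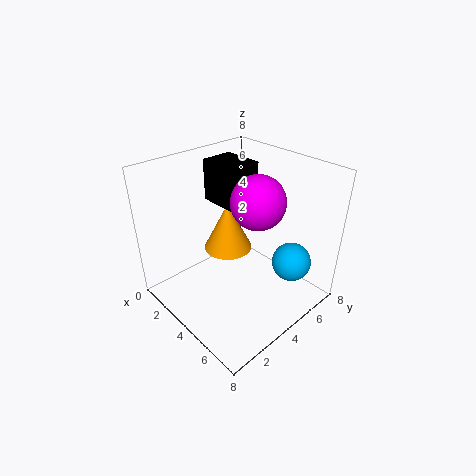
cx_1 = 4.5
cy_1 = 5
cz_1 = 6
cx_2 = 7
cz_2 = 3.5
r_2 = 1
cx_3 = 0.5
cy_3 = 4.5
cz_3 = 5
w_3 = 2.5
d_3 = 2
cx_4 = 2
cy_4 = 5
cz_4 = 2
h_4 = 3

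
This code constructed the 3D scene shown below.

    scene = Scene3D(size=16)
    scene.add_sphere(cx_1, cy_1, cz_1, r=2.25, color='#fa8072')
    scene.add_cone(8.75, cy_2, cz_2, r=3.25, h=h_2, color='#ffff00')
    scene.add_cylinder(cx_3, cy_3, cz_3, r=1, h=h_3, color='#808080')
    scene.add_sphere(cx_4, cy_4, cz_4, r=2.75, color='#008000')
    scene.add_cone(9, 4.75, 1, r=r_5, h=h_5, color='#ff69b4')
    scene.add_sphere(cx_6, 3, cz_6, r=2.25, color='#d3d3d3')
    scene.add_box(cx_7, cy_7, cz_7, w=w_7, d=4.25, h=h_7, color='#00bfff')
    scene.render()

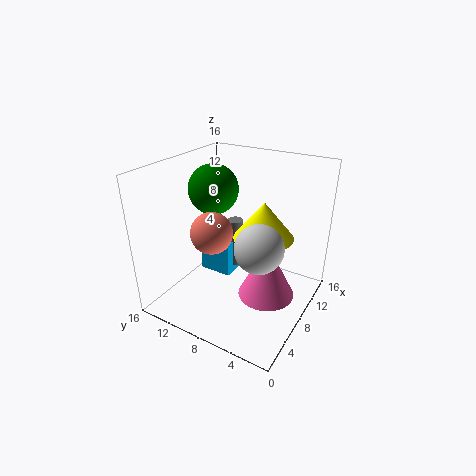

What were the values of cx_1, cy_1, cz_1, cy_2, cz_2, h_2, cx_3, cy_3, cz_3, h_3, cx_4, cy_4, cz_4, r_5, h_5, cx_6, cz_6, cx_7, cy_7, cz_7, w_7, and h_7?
cx_1 = 5.5; cy_1 = 9.75; cz_1 = 9.25; cy_2 = 5.25; cz_2 = 8.5; h_2 = 4; cx_3 = 12.75; cy_3 = 11.25; cz_3 = 1.25; h_3 = 6.25; cx_4 = 8.25; cy_4 = 11.25; cz_4 = 13; r_5 = 3.25; h_5 = 6.5; cx_6 = 3.25; cz_6 = 10.5; cx_7 = 10.5; cy_7 = 11; cz_7 = 0.25; w_7 = 4.25; h_7 = 4.5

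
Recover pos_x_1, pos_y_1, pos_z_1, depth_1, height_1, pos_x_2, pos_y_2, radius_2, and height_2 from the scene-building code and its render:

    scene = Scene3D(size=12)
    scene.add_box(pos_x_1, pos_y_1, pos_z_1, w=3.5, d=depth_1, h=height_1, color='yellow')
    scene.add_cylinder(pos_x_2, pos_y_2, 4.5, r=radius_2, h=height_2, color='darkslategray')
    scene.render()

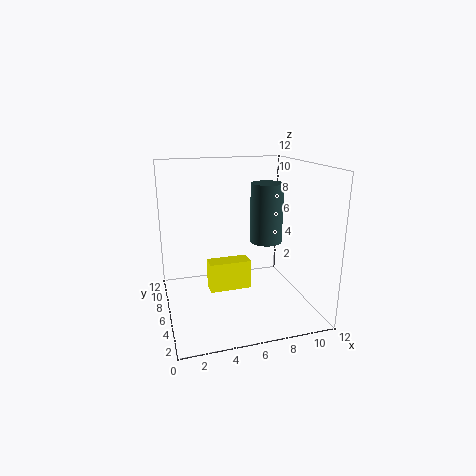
pos_x_1 = 3.5; pos_y_1 = 5.5; pos_z_1 = 1.5; depth_1 = 1.5; height_1 = 2.5; pos_x_2 = 9.5; pos_y_2 = 8.5; radius_2 = 1.5; height_2 = 5.5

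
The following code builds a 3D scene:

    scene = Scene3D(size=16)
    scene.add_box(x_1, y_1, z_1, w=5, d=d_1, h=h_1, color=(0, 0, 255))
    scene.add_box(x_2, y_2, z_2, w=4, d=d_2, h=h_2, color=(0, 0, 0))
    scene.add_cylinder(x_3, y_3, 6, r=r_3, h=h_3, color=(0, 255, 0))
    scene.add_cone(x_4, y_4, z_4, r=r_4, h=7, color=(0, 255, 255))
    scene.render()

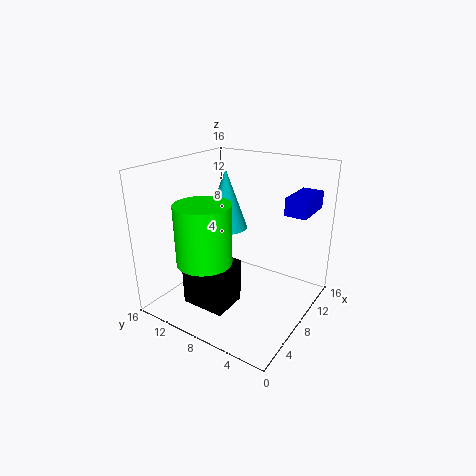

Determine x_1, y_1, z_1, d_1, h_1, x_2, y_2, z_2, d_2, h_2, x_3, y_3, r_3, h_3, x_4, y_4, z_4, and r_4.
x_1 = 11, y_1 = 1.5, z_1 = 10.5, d_1 = 2.5, h_1 = 2, x_2 = 3, y_2 = 7, z_2 = 1, d_2 = 5, h_2 = 5, x_3 = 4.5, y_3 = 10, r_3 = 3, h_3 = 6.5, x_4 = 10, y_4 = 11, z_4 = 8, r_4 = 2.5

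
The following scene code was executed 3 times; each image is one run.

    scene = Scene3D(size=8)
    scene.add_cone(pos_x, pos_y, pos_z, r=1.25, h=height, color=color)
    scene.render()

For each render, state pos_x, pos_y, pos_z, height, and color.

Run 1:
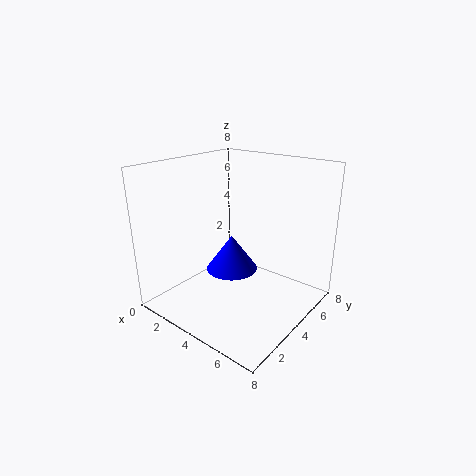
pos_x = 5; pos_y = 2.25; pos_z = 3.25; height = 1.75; color = 'blue'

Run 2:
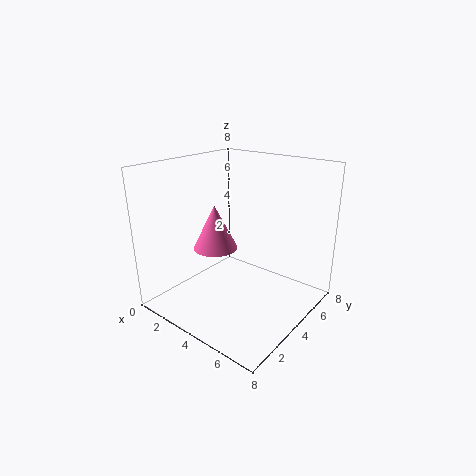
pos_x = 2.75; pos_y = 3.5; pos_z = 3.25; height = 2.5; color = 'hotpink'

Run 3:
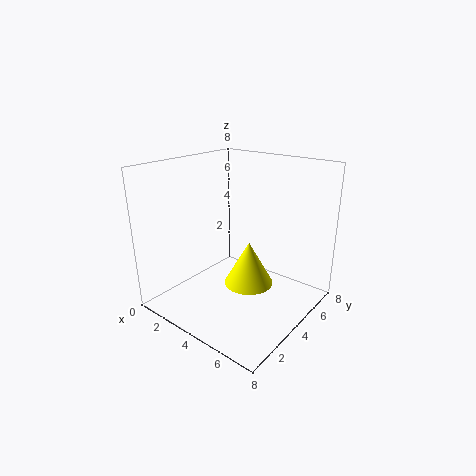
pos_x = 5.5; pos_y = 3; pos_z = 2.25; height = 2.25; color = 'yellow'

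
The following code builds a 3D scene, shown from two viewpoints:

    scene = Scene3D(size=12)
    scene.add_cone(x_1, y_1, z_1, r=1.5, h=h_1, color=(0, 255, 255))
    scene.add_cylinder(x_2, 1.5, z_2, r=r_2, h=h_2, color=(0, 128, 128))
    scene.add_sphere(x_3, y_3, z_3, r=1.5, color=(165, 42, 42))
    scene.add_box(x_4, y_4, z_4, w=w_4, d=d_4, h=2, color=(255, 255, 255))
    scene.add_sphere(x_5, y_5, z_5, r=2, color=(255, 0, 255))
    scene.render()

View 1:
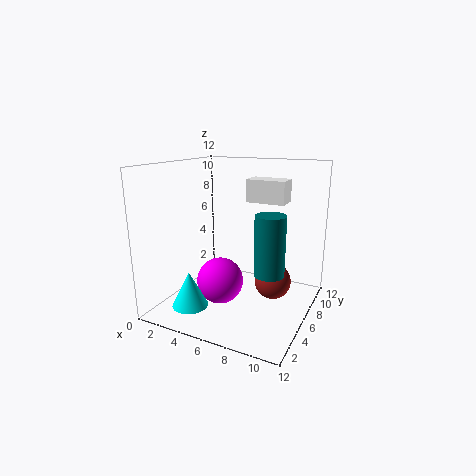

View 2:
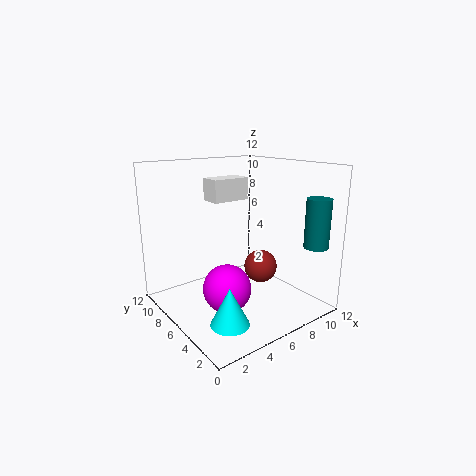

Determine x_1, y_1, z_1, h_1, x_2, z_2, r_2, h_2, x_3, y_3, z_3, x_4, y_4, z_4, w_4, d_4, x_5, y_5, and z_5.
x_1 = 3, y_1 = 3, z_1 = 0.5, h_1 = 3, x_2 = 10.5, z_2 = 5.5, r_2 = 1, h_2 = 4, x_3 = 9, y_3 = 6.5, z_3 = 2.5, x_4 = 5.5, y_4 = 8.5, z_4 = 8.5, w_4 = 3.5, d_4 = 2, x_5 = 4.5, y_5 = 5.5, z_5 = 2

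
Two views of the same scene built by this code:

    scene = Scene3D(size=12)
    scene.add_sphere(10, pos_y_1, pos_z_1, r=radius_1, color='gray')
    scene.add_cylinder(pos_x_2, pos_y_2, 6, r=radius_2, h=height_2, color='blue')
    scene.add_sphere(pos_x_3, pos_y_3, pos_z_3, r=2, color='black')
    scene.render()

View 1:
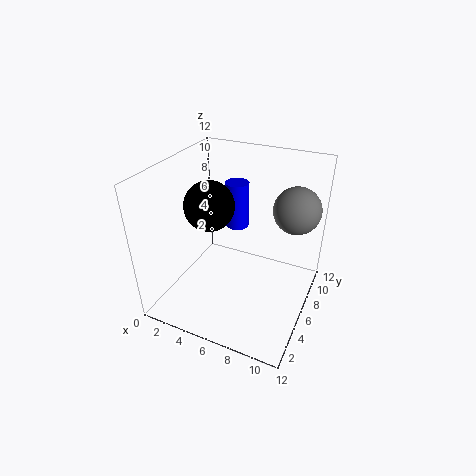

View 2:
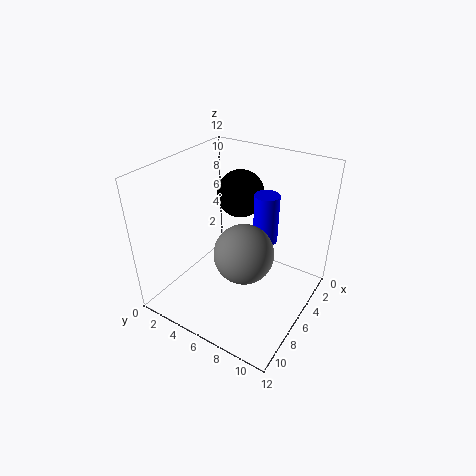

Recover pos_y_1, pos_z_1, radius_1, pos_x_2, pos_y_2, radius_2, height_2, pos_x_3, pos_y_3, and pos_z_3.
pos_y_1 = 9; pos_z_1 = 8; radius_1 = 2; pos_x_2 = 5; pos_y_2 = 8; radius_2 = 1; height_2 = 4; pos_x_3 = 4; pos_y_3 = 5; pos_z_3 = 9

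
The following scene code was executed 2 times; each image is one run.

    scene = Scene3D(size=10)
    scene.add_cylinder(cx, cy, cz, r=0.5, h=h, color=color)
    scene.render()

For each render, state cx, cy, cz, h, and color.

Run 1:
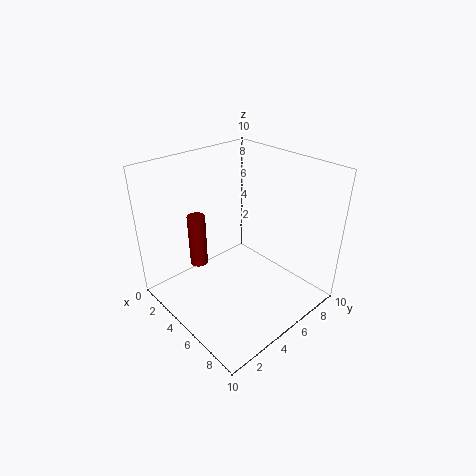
cx = 6
cy = 1
cz = 5.5
h = 3
color = 'maroon'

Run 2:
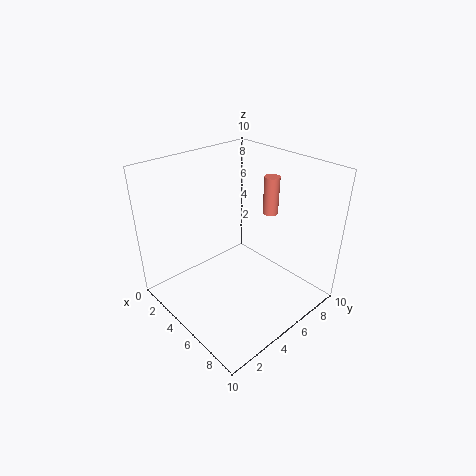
cx = 6.5
cy = 6.5
cz = 7
h = 2.5
color = 'salmon'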